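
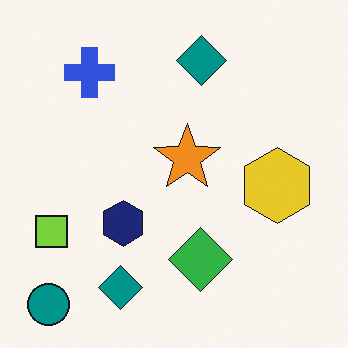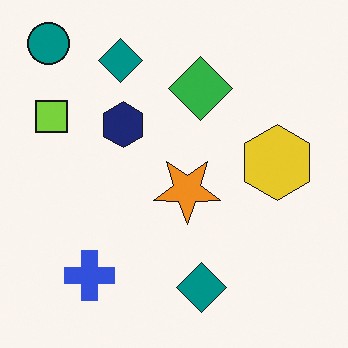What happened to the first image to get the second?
The second image is the first flipped vertically (top ↔ bottom).

The teal circle is in the bottom-left of the first image and the top-left of the second — shapes on opposite sides of the horizontal midline have swapped in a mirror flip.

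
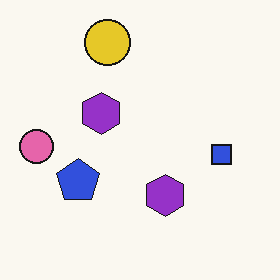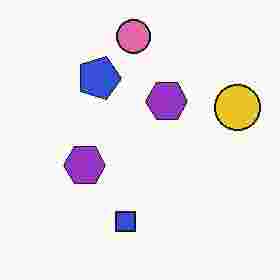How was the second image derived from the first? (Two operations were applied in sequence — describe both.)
This is the original image degraded with heavy JPEG compression, then rotated 90° clockwise.

Blocky 8×8 compression artifacts appear around shape edges and the flat background shows ringing — characteristic JPEG degradation. The pink circle sits in the left of the first image and the top of the second — consistent with a whole-image 90° clockwise rotation.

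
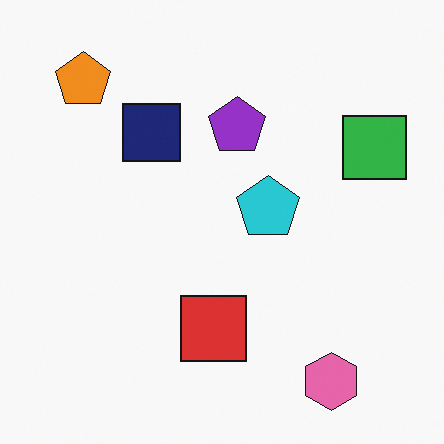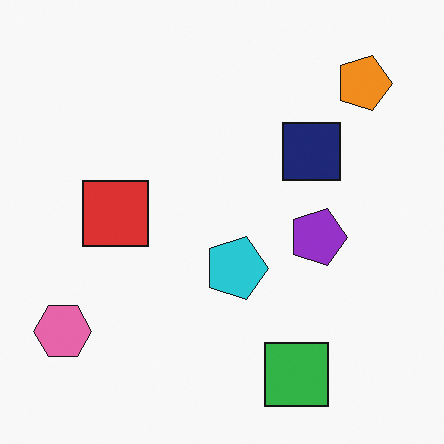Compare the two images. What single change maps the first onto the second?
It was rotated 90° clockwise.

The orange pentagon sits in the top-left of the first image and the top-right of the second — consistent with a whole-image 90° clockwise rotation.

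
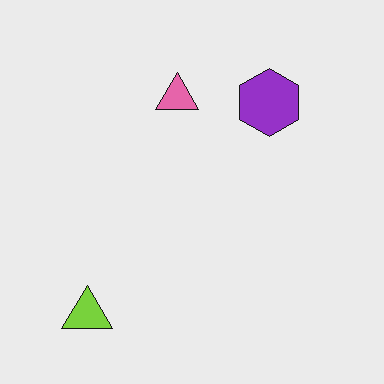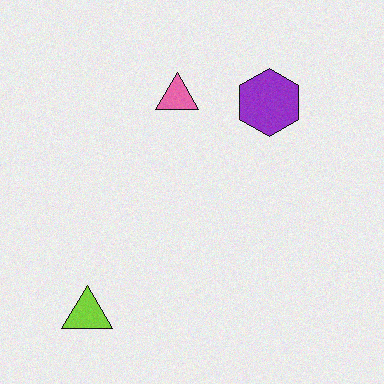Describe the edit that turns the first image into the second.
This is the original image degraded with subtle gaussian noise.

Random speckle covers the whole image, including the flat background.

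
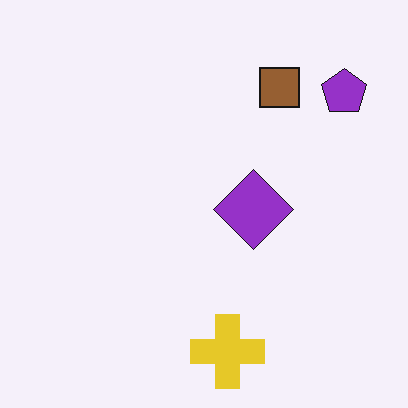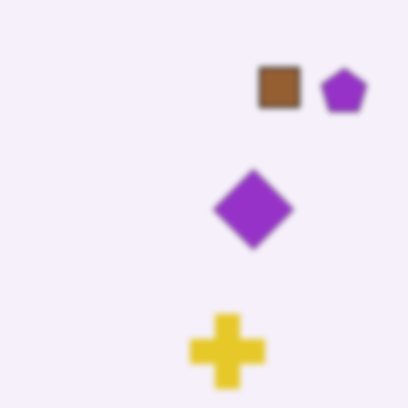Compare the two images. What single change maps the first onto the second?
It was noticeably gaussian-blurred.

Shape edges and outlines are uniformly softened across the whole image.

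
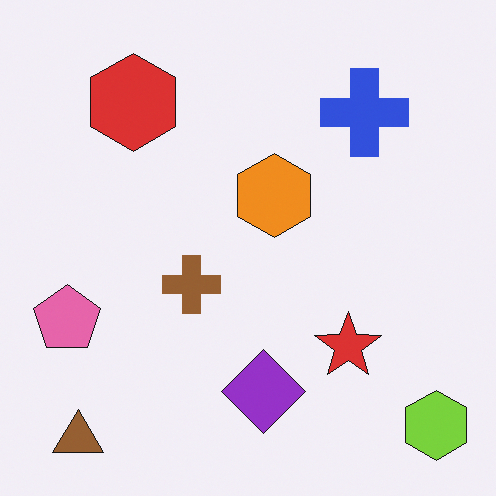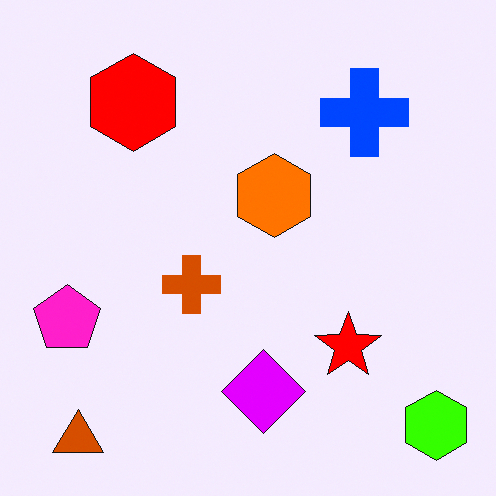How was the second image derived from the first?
It was made much more vivid (saturation change).

All colors are more vivid — a global saturation change.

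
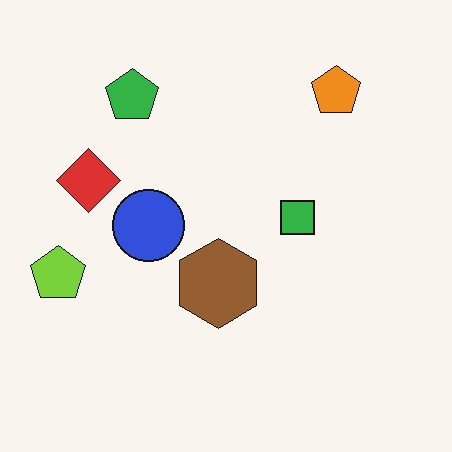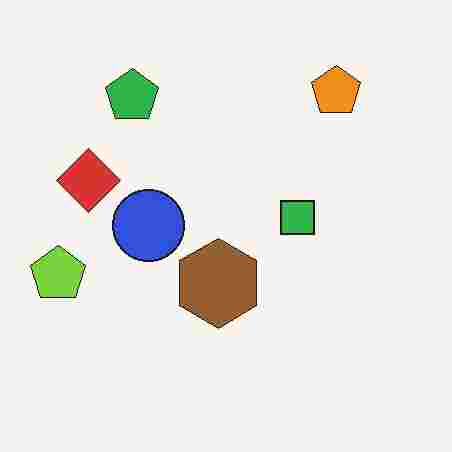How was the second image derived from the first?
Heavily JPEG-compressed with obvious blocking artifacts.

Blocky 8×8 compression artifacts appear around shape edges and the flat background shows ringing — characteristic JPEG degradation.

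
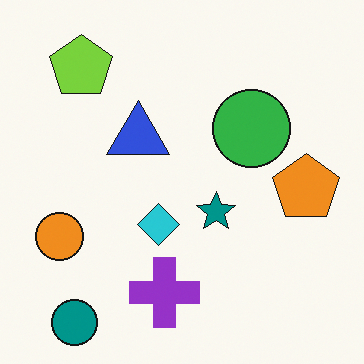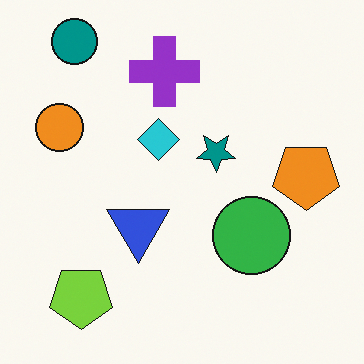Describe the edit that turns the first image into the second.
Flipped vertically (top ↔ bottom).

The teal circle is in the bottom-left of the first image and the top-left of the second — shapes on opposite sides of the horizontal midline have swapped in a mirror flip.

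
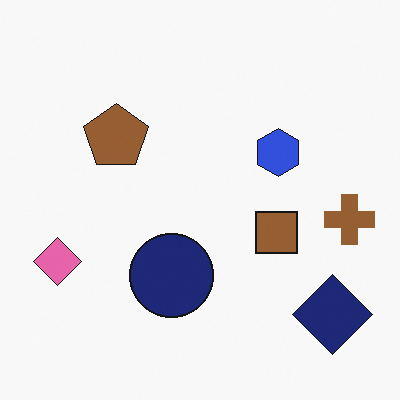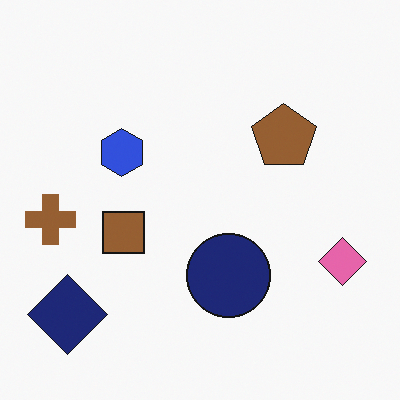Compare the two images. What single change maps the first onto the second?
This is the original image flipped horizontally (left ↔ right).

The brown cross is in the right of the first image and the left of the second — shapes on opposite sides of the vertical midline have swapped in a mirror flip.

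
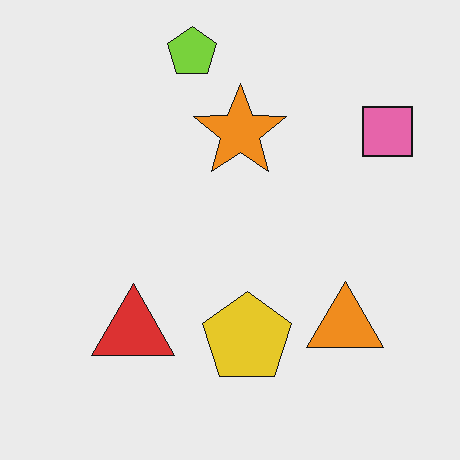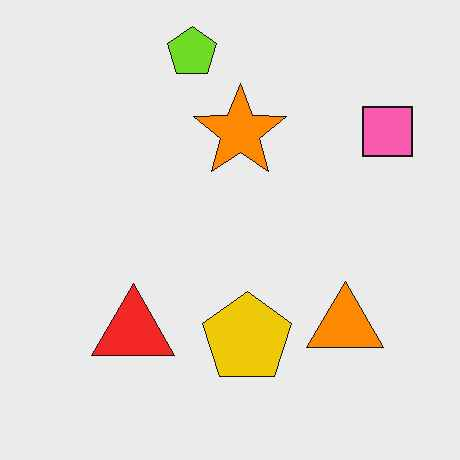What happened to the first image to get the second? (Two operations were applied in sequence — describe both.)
This is the original image slightly oversaturated, then JPEG-compressed with visible artifacts.

All colors are more vivid — a global saturation change. Blocky 8×8 compression artifacts appear around shape edges and the flat background shows ringing — characteristic JPEG degradation.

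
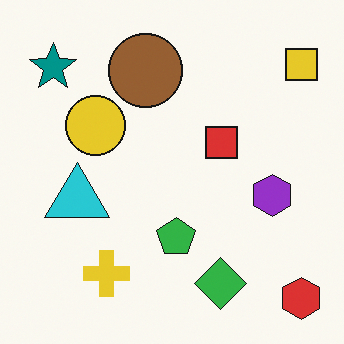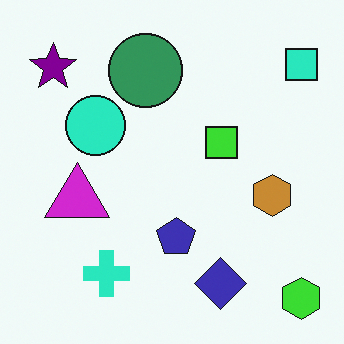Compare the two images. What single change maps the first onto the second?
The second image is the first hue-shifted through roughly a third of the color wheel.

Every shape's color has rotated by the same amount around the hue wheel — a uniform hue shift.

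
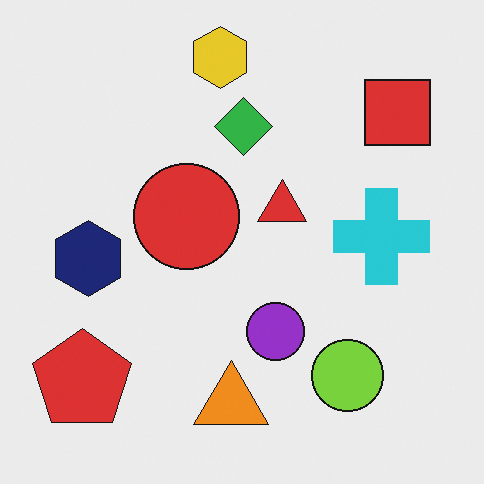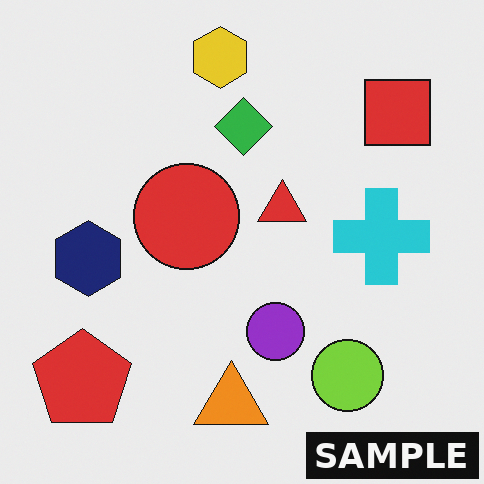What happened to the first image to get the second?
It was watermarked with the text "SAMPLE" in the lower-right corner.

A dark label reading "SAMPLE" appears in the lower-right corner.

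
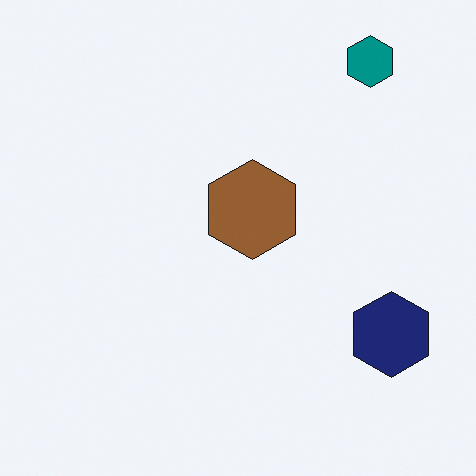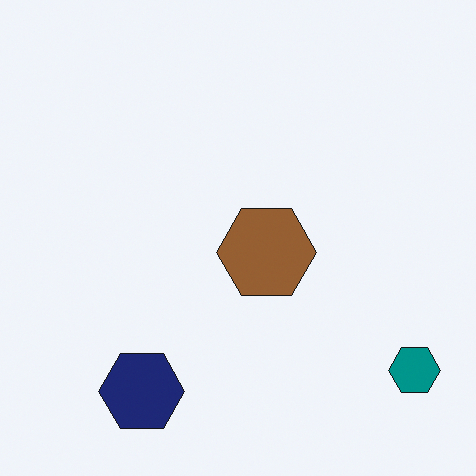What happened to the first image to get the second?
The second image is the first rotated 90° clockwise.

The teal hexagon sits in the top-right of the first image and the bottom-right of the second — consistent with a whole-image 90° clockwise rotation.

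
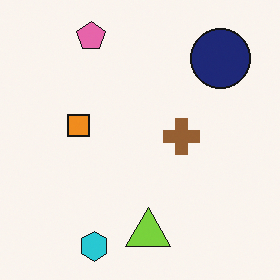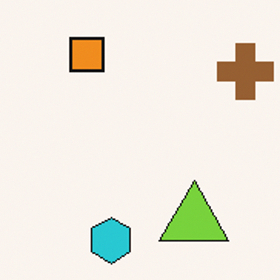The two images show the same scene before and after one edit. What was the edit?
The second image is the first cropped to a modestly smaller region and rescaled.

The visible shapes are larger and the field of view is narrower; shapes near the original edges may be partly or wholly outside the frame — a crop-and-rescale.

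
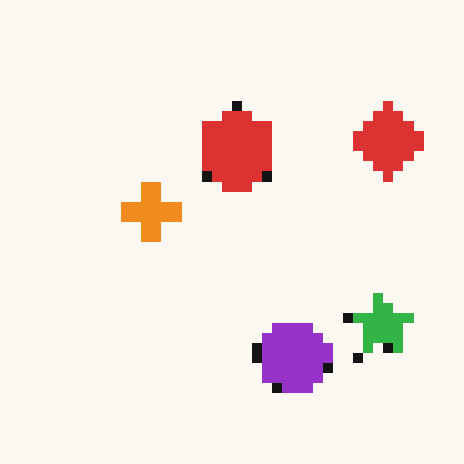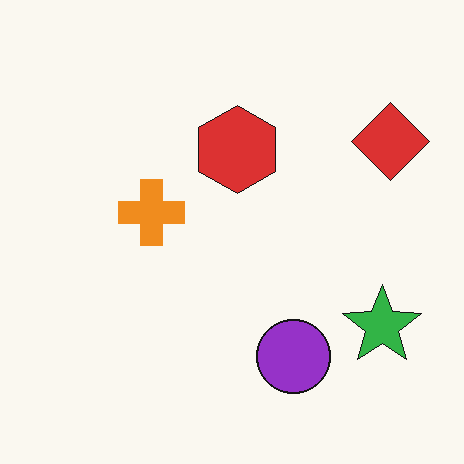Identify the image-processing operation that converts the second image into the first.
Coarsely pixelated.

Shapes are reduced to large square blocks; fine edges and outlines are lost — a downscale-then-upscale (mosaic) effect.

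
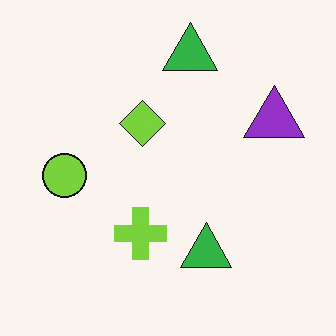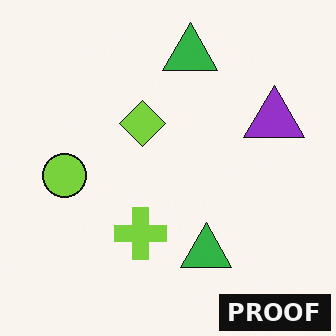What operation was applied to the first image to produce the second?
The transformation is: watermarked with the text "PROOF" in the lower-right corner.

A dark label reading "PROOF" appears in the lower-right corner.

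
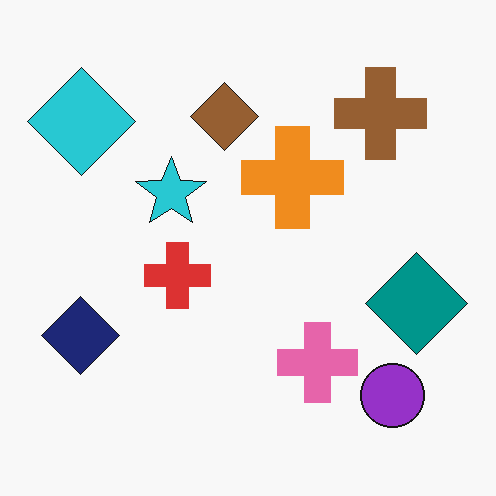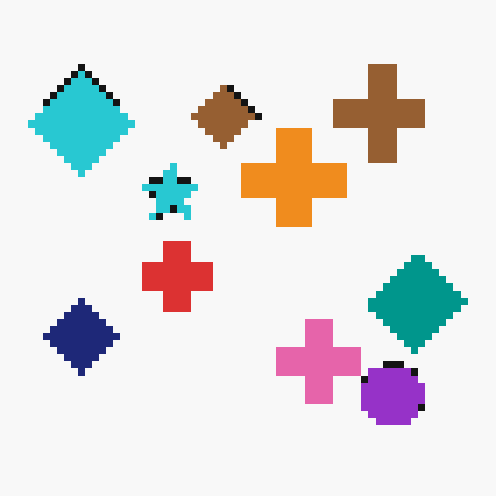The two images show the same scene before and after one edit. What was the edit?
Pixelated into visible square blocks.

Shapes are reduced to large square blocks; fine edges and outlines are lost — a downscale-then-upscale (mosaic) effect.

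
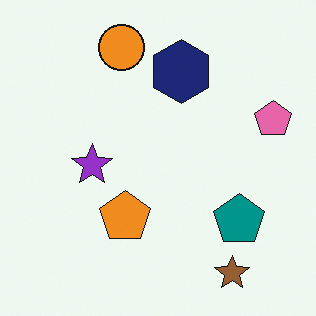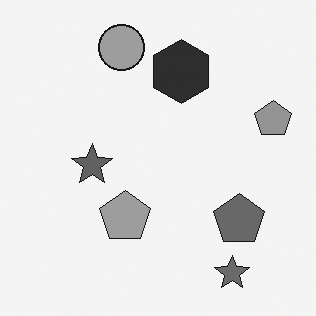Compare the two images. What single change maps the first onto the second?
The second image is the first converted to grayscale.

All color is removed — every shape is now a shade of grey.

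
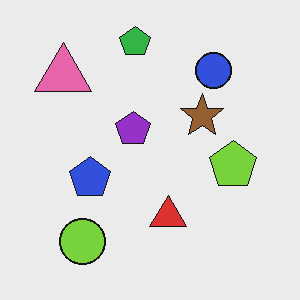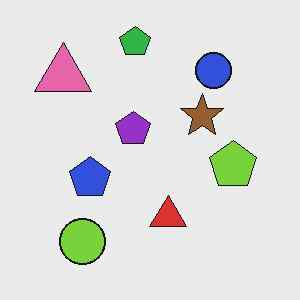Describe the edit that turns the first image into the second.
This is the original image JPEG-compressed with visible artifacts.

Blocky 8×8 compression artifacts appear around shape edges and the flat background shows ringing — characteristic JPEG degradation.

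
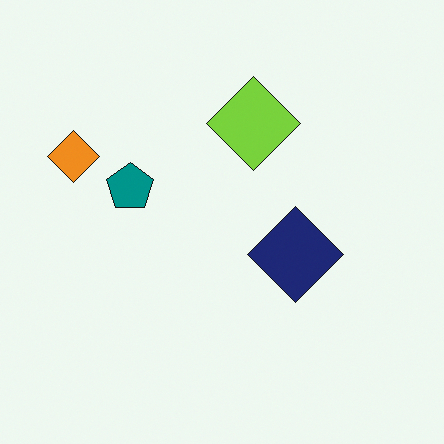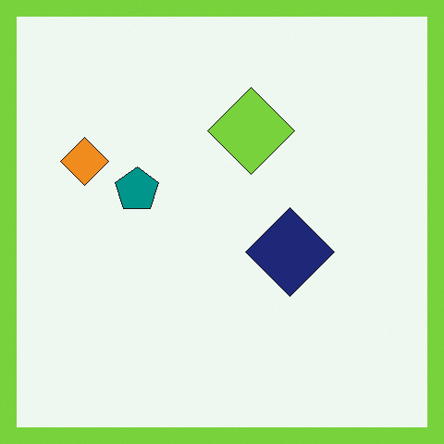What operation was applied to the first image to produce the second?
This is the original image framed with a lime border.

A solid lime frame runs around the edge of the second image, with the content slightly shrunk inside it.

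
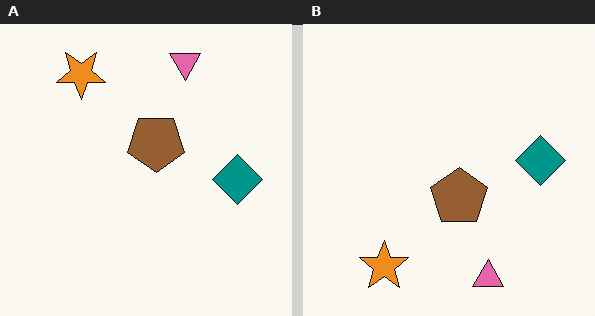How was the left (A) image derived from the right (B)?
This is the original image flipped vertically (top ↔ bottom).

The pink triangle is in the bottom of the right (B) image and the top of the left (A) — shapes on opposite sides of the horizontal midline have swapped in a mirror flip.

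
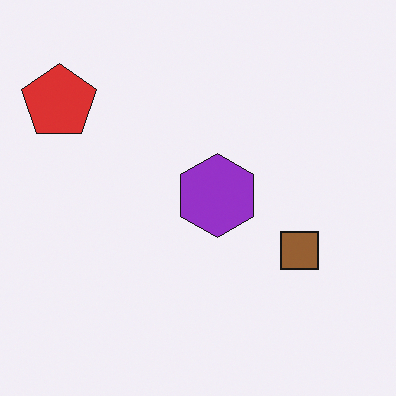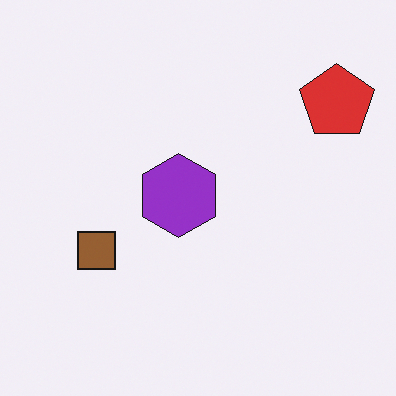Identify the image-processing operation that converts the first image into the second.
The second image is the first flipped horizontally (left ↔ right).

The red pentagon is in the top-left of the first image and the top-right of the second — shapes on opposite sides of the vertical midline have swapped in a mirror flip.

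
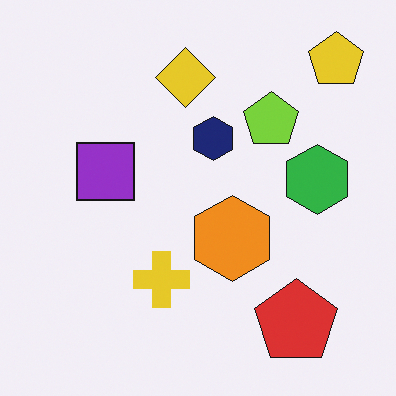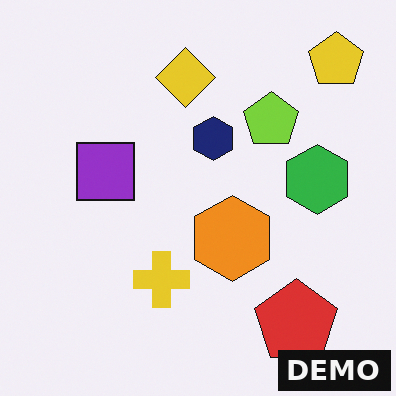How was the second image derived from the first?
The second image is the first watermarked with the text "DEMO" in the lower-right corner.

A dark label reading "DEMO" appears in the lower-right corner.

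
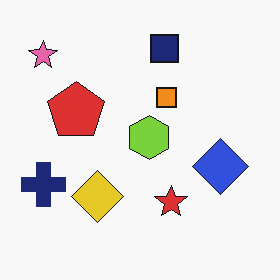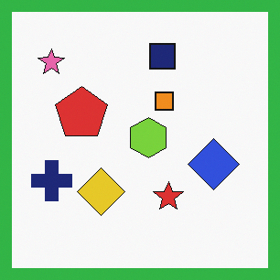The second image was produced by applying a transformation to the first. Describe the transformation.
This is the original image framed with a green border.

A solid green frame runs around the edge of the second image, with the content slightly shrunk inside it.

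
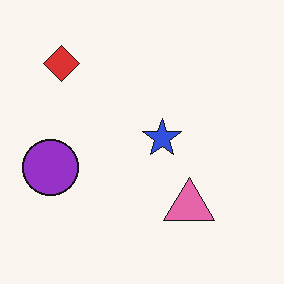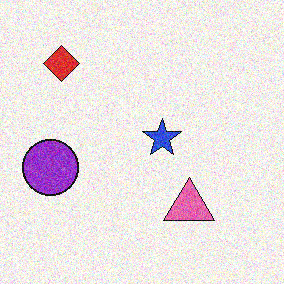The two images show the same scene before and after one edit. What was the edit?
The transformation is: degraded with moderate additive noise.

Random speckle covers the whole image, including the flat background.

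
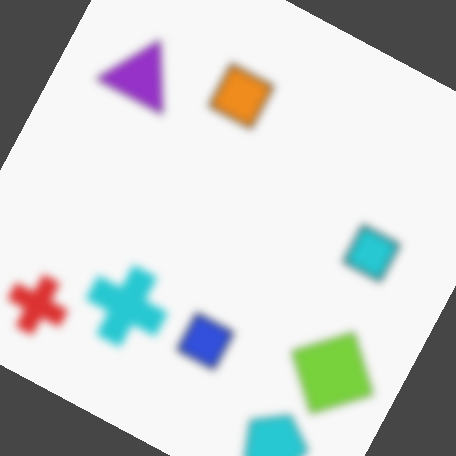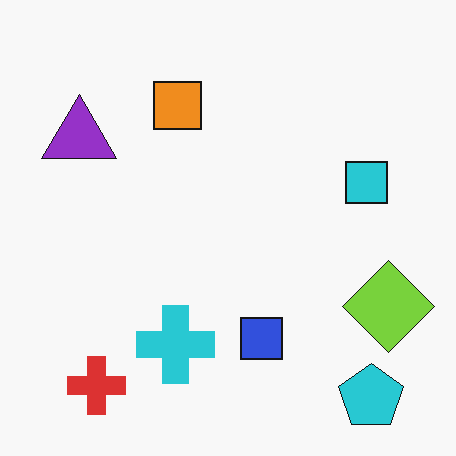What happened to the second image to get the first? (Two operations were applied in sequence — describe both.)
This is the original image moderately blurred, then rotated clockwise by a moderate amount.

Shape edges and outlines are uniformly softened across the whole image. Every shape is tilted by the same angle and the image corners show triangular fill wedges — a whole-image rotation by a non-right angle.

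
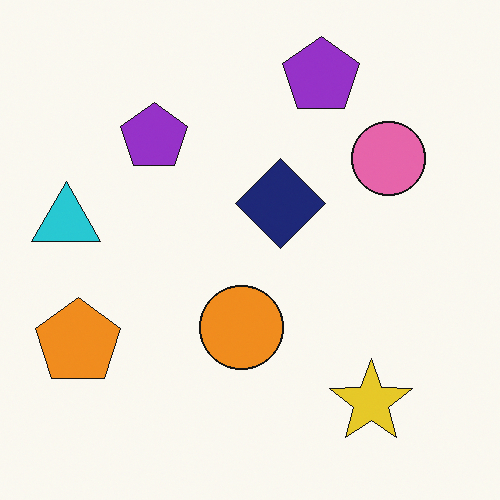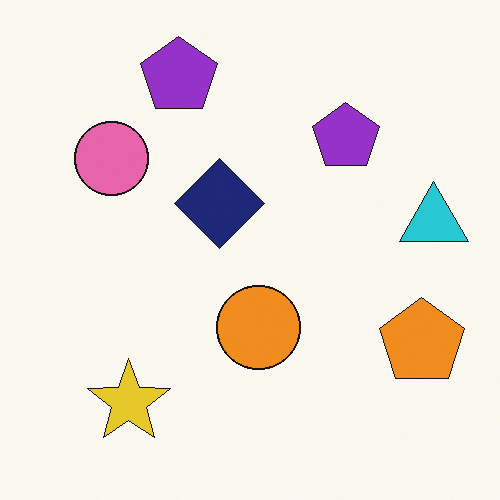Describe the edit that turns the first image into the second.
This is the original image flipped horizontally (left ↔ right).

The cyan triangle is in the left of the first image and the right of the second — shapes on opposite sides of the vertical midline have swapped in a mirror flip.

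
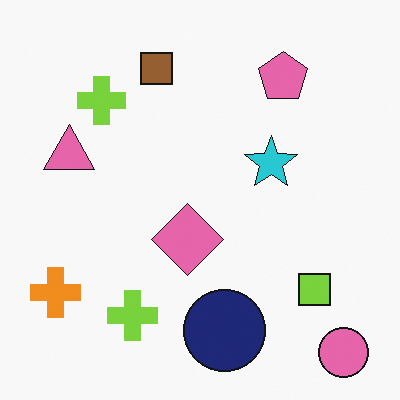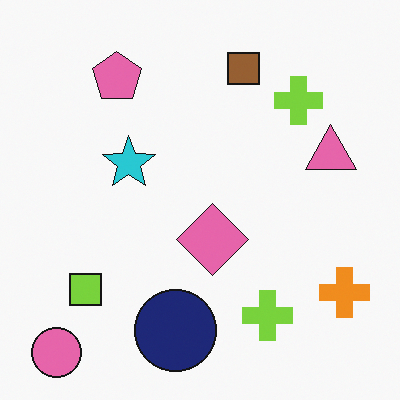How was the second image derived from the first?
The image was flipped horizontally (left ↔ right).

The orange cross is in the bottom-left of the first image and the bottom-right of the second — shapes on opposite sides of the vertical midline have swapped in a mirror flip.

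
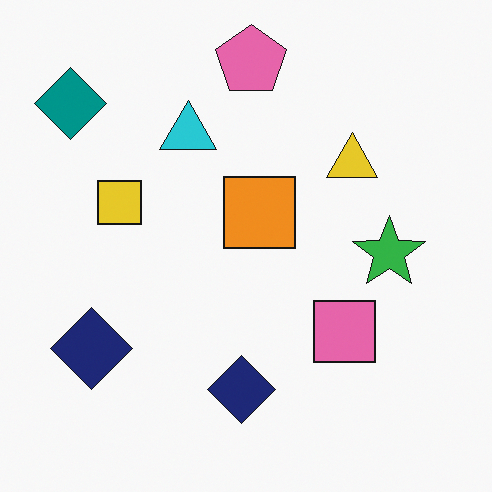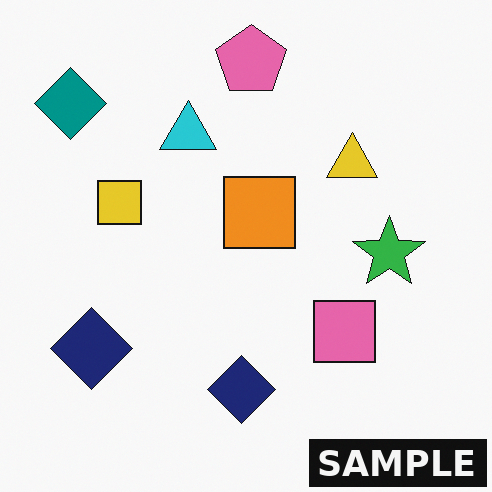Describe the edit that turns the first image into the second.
The transformation is: watermarked with the text "SAMPLE" in the lower-right corner.

A dark label reading "SAMPLE" appears in the lower-right corner.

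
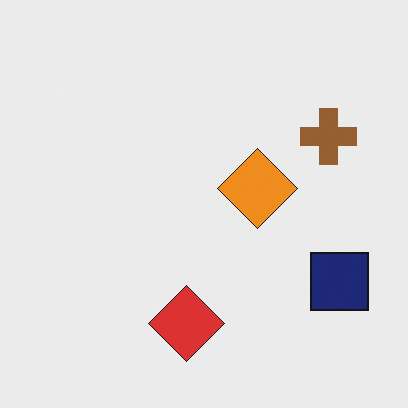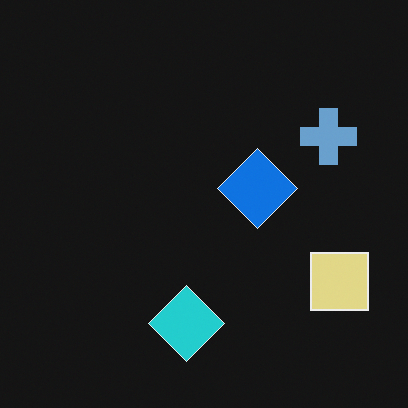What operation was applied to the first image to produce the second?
It was color-inverted (negative).

The light background has become dark and every shape's color is its complement — a photographic negative.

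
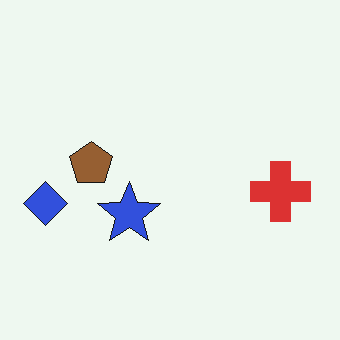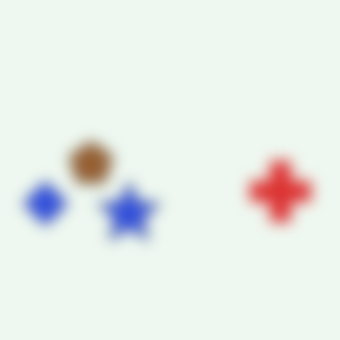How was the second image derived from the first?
Heavily blurred.

Shape edges and outlines are uniformly softened across the whole image.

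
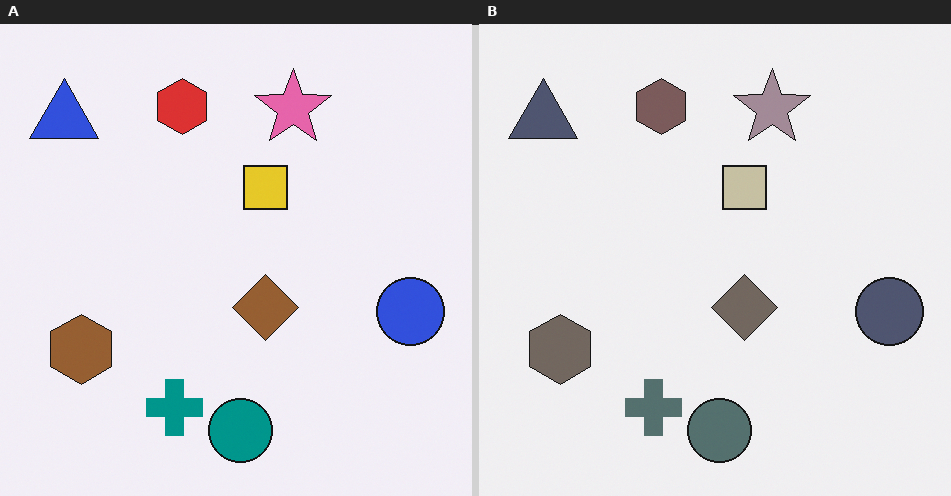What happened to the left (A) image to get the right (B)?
The image was made much more muted (saturation change).

All colors are more muted and greyish — a global saturation change.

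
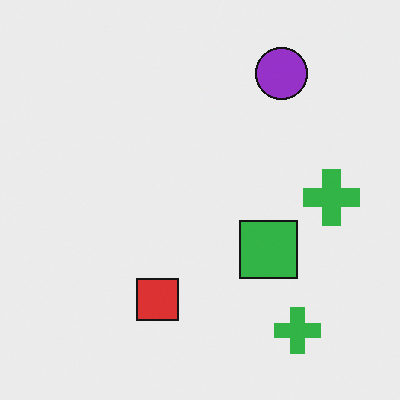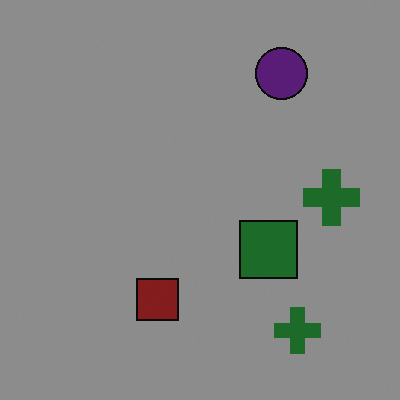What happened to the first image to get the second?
Substantially darkened.

Every pixel — background and shapes alike — is uniformly darkened.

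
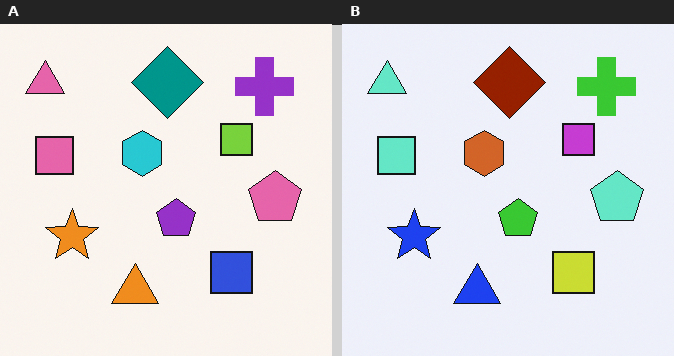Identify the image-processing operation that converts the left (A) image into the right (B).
The transformation is: hue-shifted through roughly half the color wheel.

Every shape's color has rotated by the same amount around the hue wheel — a uniform hue shift.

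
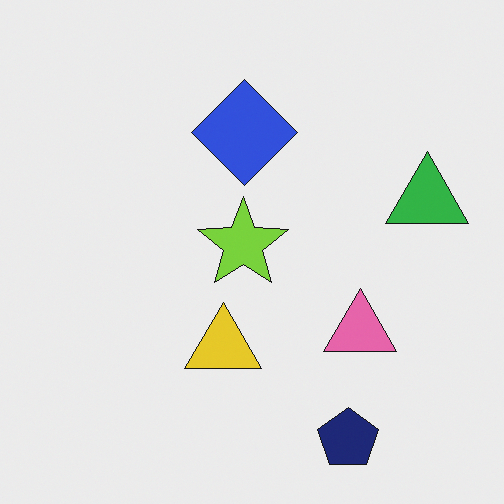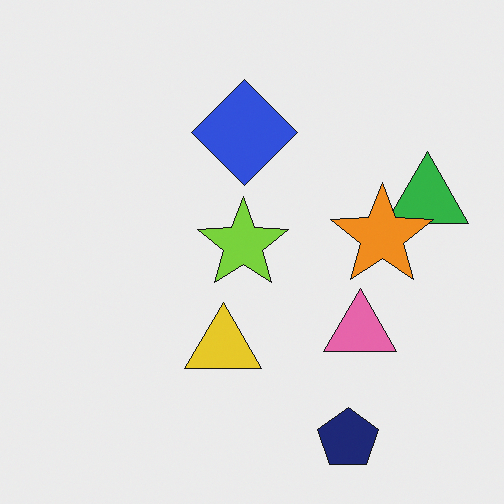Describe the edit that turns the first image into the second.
It was overlaid with an additional orange star.

An orange star appears in the second image that is absent from the first.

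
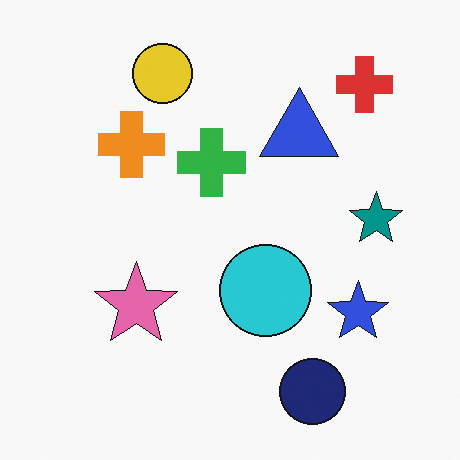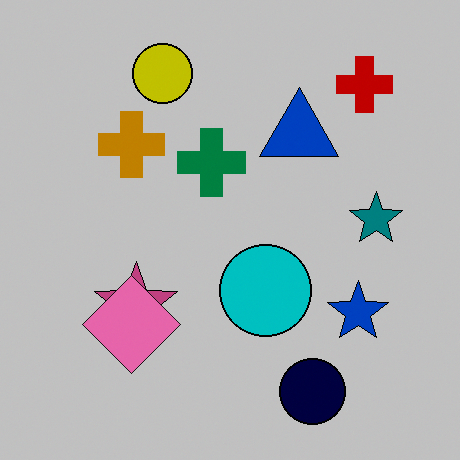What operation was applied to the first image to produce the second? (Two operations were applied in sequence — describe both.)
The transformation is: aggressively posterized, then overlaid with an additional pink diamond.

Each flat color has snapped to a coarser quantized level — most visibly, the near-white background has dropped to a flat grey. A pink diamond appears in the second image that is absent from the first.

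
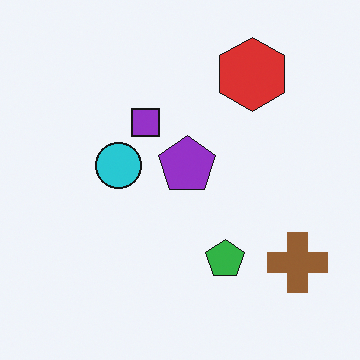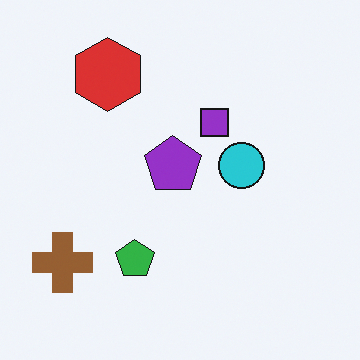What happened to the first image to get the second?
The image was flipped horizontally (left ↔ right).

The brown cross is in the bottom-right of the first image and the bottom-left of the second — shapes on opposite sides of the vertical midline have swapped in a mirror flip.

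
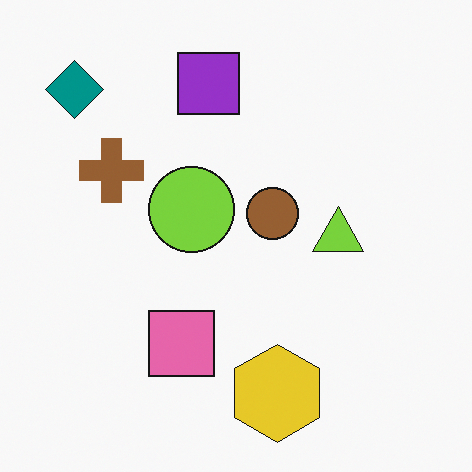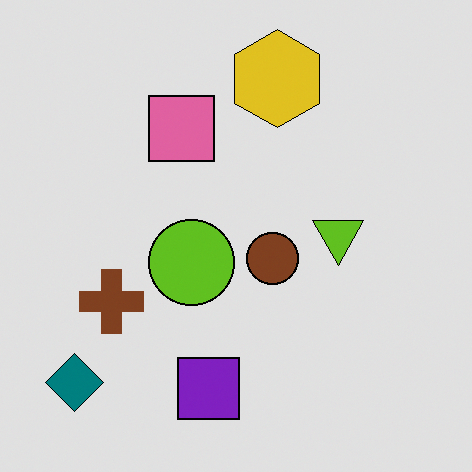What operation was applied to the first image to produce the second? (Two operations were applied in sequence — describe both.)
Moderately posterized, then flipped vertically (top ↔ bottom).

Each flat color has snapped to a coarser quantized level — most visibly, the near-white background has dropped to a flat grey. The yellow hexagon is in the bottom of the first image and the top of the second — shapes on opposite sides of the horizontal midline have swapped in a mirror flip.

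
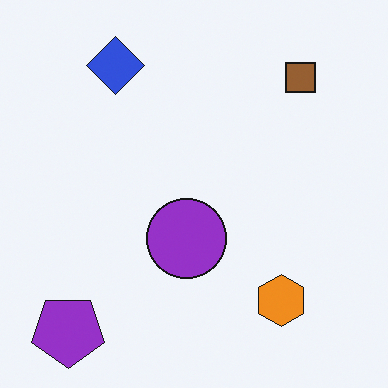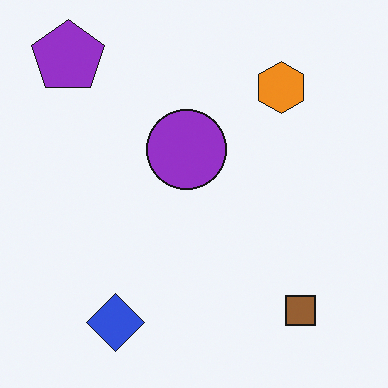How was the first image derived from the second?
The first image is the second flipped vertically (top ↔ bottom).

The purple pentagon is in the top-left of the second image and the bottom-left of the first — shapes on opposite sides of the horizontal midline have swapped in a mirror flip.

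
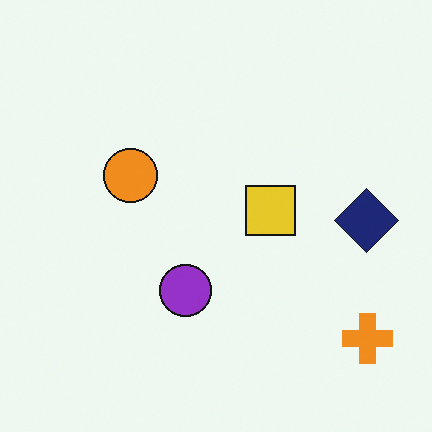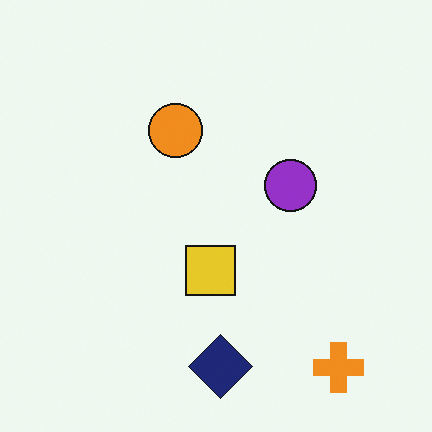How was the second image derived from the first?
It was transposed (reflected across the top-left ↔ bottom-right diagonal).

Shapes have swapped their row and column positions — what was in the top-right is now in the bottom-left — a diagonal reflection.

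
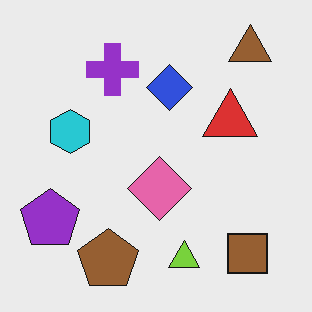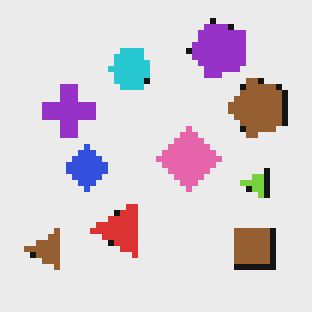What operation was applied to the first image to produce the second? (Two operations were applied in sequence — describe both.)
This is the original image pixelated into visible square blocks, then transposed (reflected across the top-left ↔ bottom-right diagonal).

Shapes are reduced to large square blocks; fine edges and outlines are lost — a downscale-then-upscale (mosaic) effect. Shapes have swapped their row and column positions — what was in the top-right is now in the bottom-left — a diagonal reflection.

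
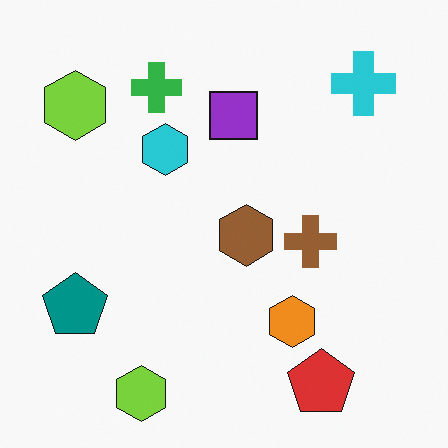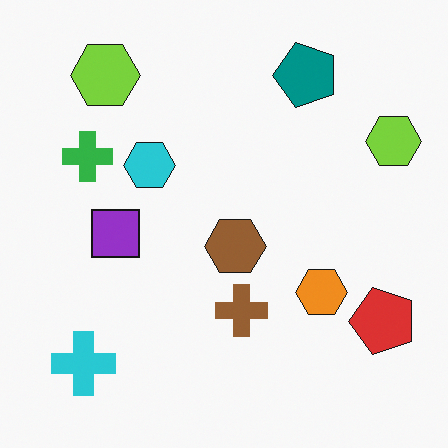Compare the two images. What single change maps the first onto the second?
The image was transposed (reflected across the top-left ↔ bottom-right diagonal).

Shapes have swapped their row and column positions — what was in the top-right is now in the bottom-left — a diagonal reflection.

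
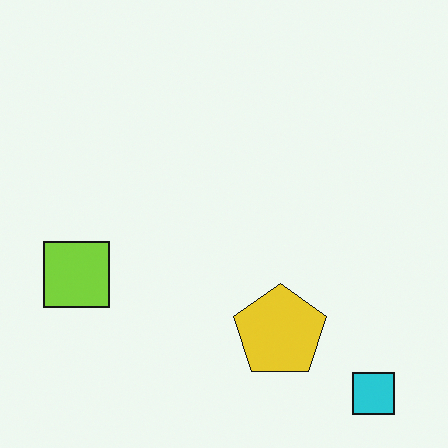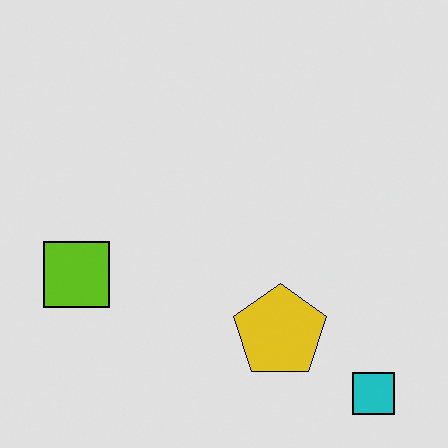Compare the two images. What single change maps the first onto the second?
The transformation is: posterized to a reduced palette.

Each flat color has snapped to a coarser quantized level — most visibly, the near-white background has dropped to a flat grey.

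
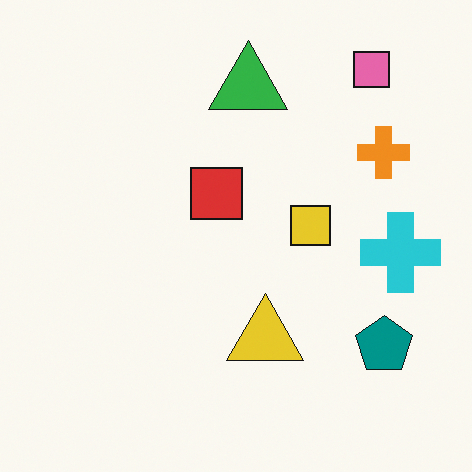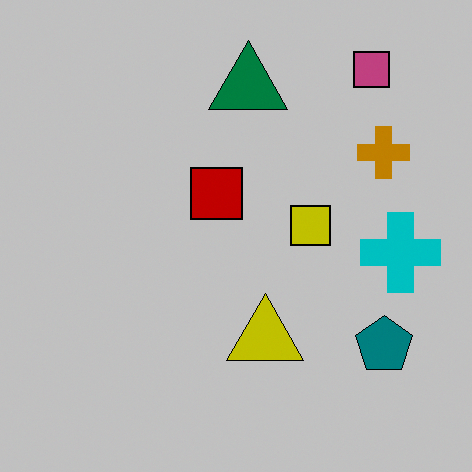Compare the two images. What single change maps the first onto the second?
The second image is the first heavily posterized to just a handful of flat colors.

Each flat color has snapped to a coarser quantized level — most visibly, the near-white background has dropped to a flat grey.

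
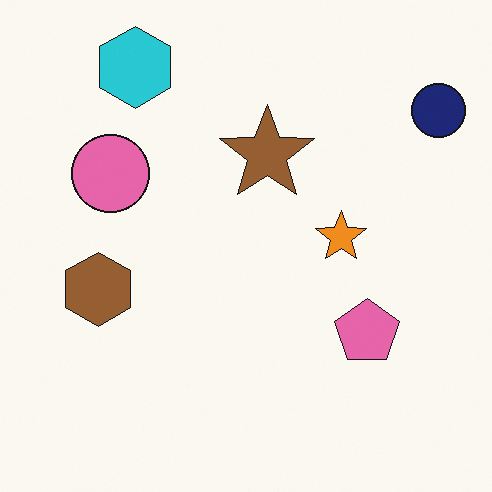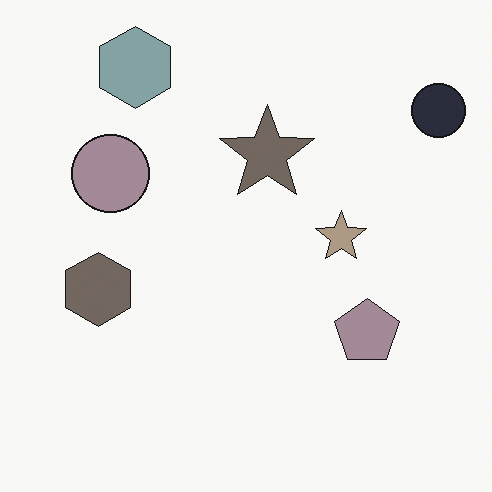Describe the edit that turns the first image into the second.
The second image is the first heavily desaturated.

All colors are more muted and greyish — a global saturation change.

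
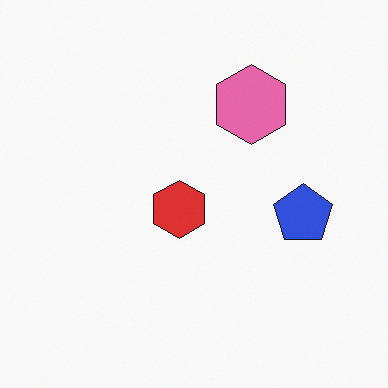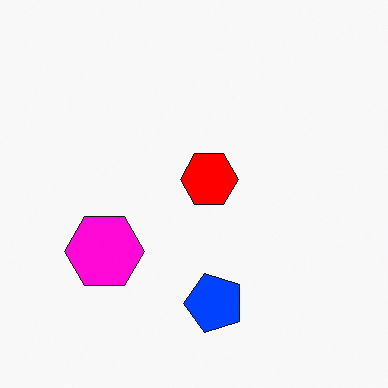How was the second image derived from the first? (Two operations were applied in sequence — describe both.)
The transformation is: heavily oversaturated, then transposed (reflected across the top-left ↔ bottom-right diagonal).

All colors are more vivid — a global saturation change. Shapes have swapped their row and column positions — what was in the top-right is now in the bottom-left — a diagonal reflection.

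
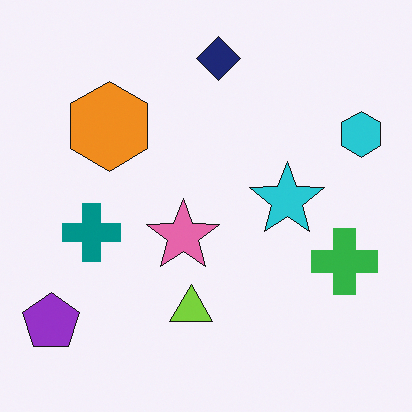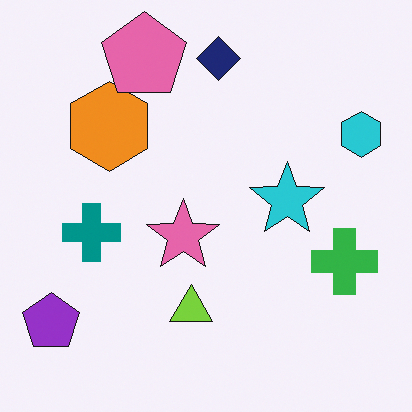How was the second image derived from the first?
It was overlaid with an additional pink pentagon.

A pink pentagon appears in the second image that is absent from the first.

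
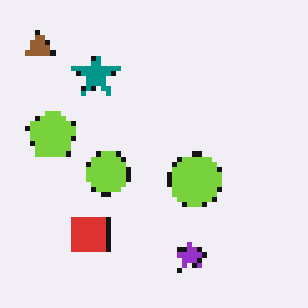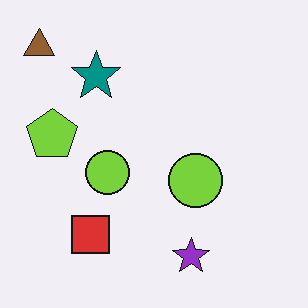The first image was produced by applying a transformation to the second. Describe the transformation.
The first image is the second lightly pixelated (a mild mosaic effect).

Shapes are reduced to large square blocks; fine edges and outlines are lost — a downscale-then-upscale (mosaic) effect.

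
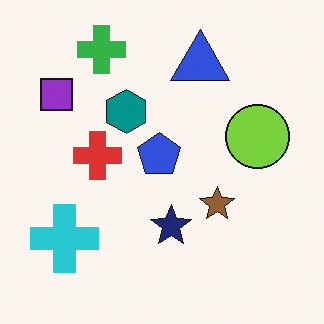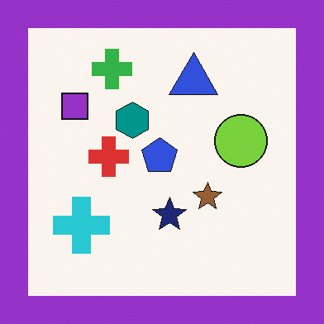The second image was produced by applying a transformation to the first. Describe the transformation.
The second image is the first framed with a purple border.

A solid purple frame runs around the edge of the second image, with the content slightly shrunk inside it.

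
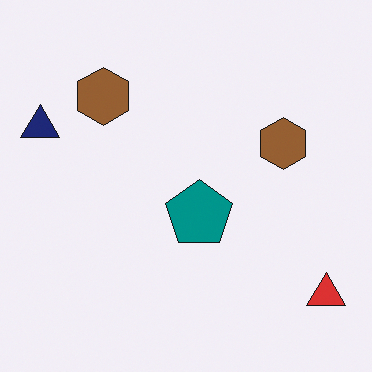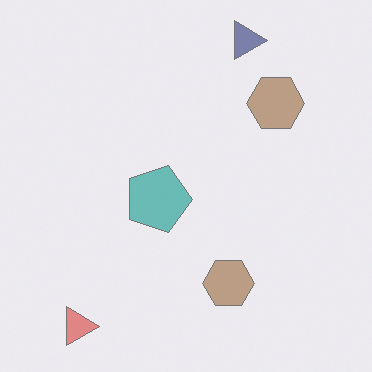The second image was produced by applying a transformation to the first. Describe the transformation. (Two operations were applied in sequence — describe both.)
The image was washed out (contrast reduced), then rotated 90° clockwise.

Tones are pushed toward mid-grey across the whole image — a global contrast change. The red triangle sits in the bottom-right of the first image and the bottom-left of the second — consistent with a whole-image 90° clockwise rotation.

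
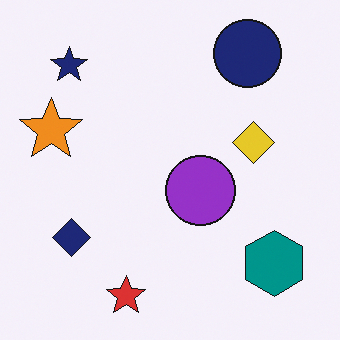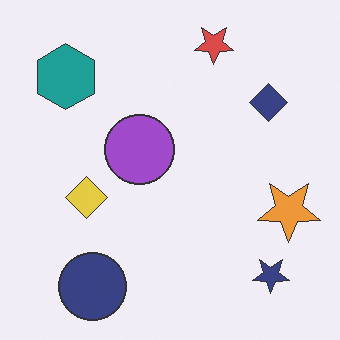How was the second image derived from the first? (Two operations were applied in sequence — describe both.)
Rotated 180°, then given slightly reduced contrast.

The navy star sits in the top-left of the first image and the bottom-right of the second — consistent with a whole-image 180° rotation. Tones are pushed toward mid-grey across the whole image — a global contrast change.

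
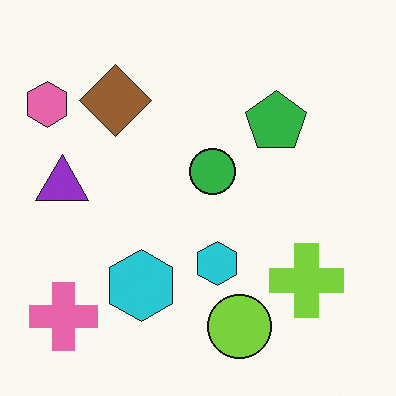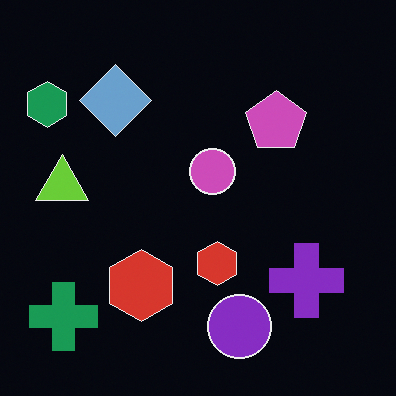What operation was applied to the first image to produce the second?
This is the original image color-inverted (negative).

The light background has become dark and every shape's color is its complement — a photographic negative.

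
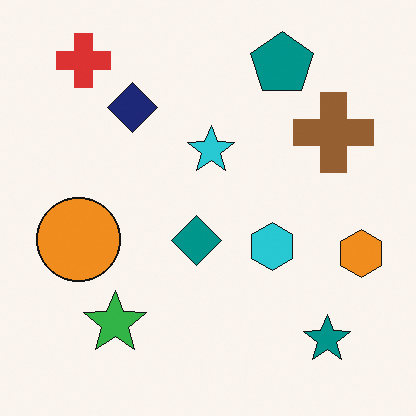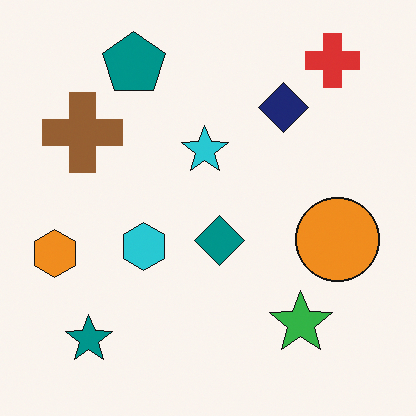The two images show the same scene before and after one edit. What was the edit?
The transformation is: flipped horizontally (left ↔ right).

The orange hexagon is in the right of the first image and the left of the second — shapes on opposite sides of the vertical midline have swapped in a mirror flip.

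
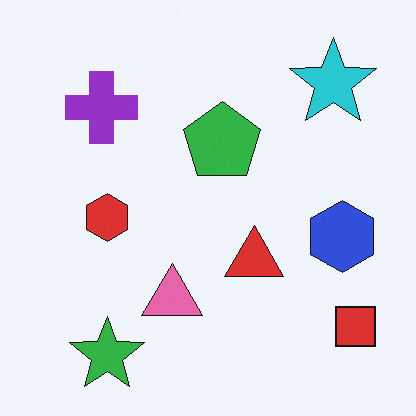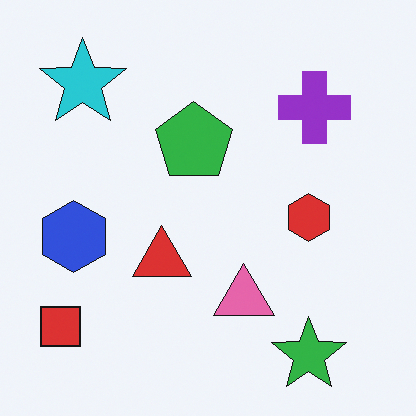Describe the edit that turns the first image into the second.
Flipped horizontally (left ↔ right).

The red square is in the bottom-right of the first image and the bottom-left of the second — shapes on opposite sides of the vertical midline have swapped in a mirror flip.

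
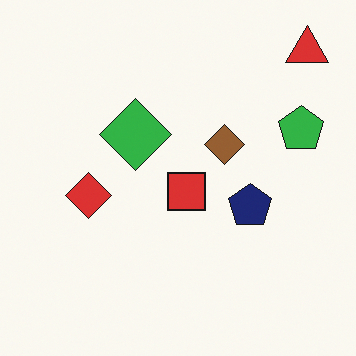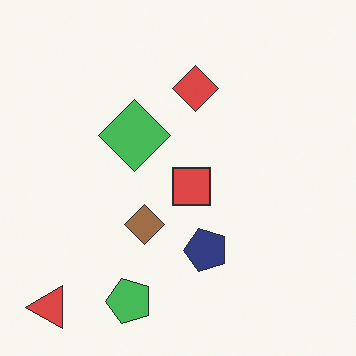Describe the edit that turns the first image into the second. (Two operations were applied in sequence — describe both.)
Transposed (reflected across the top-left ↔ bottom-right diagonal), then given slightly reduced contrast.

Shapes have swapped their row and column positions — what was in the top-right is now in the bottom-left — a diagonal reflection. Tones are pushed toward mid-grey across the whole image — a global contrast change.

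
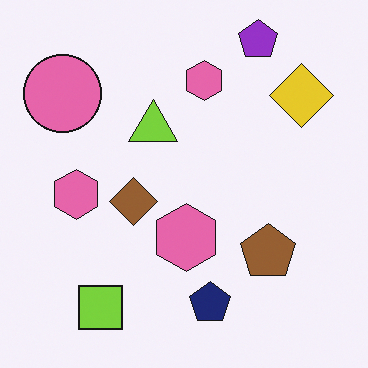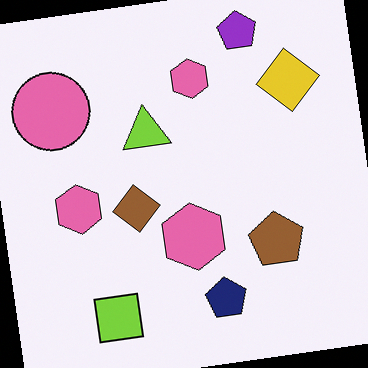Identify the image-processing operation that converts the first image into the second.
It was rotated counter-clockwise by a few degrees.

Every shape is tilted by the same angle and the image corners show triangular fill wedges — a whole-image rotation by a non-right angle.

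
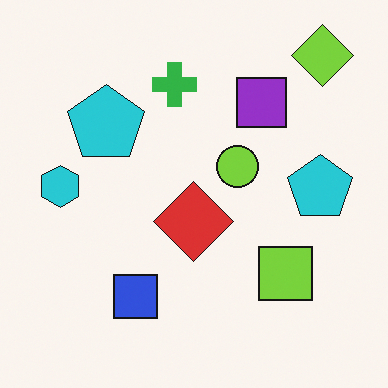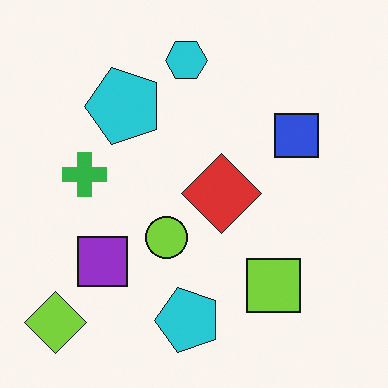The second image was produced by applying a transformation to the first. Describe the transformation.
It was transposed (reflected across the top-left ↔ bottom-right diagonal).

Shapes have swapped their row and column positions — what was in the top-right is now in the bottom-left — a diagonal reflection.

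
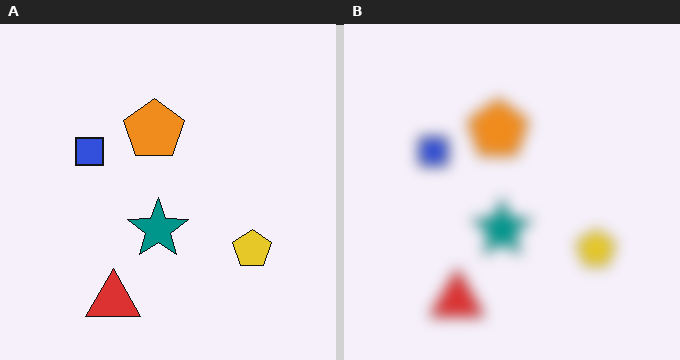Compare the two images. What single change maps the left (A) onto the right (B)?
It was heavily blurred.

Shape edges and outlines are uniformly softened across the whole image.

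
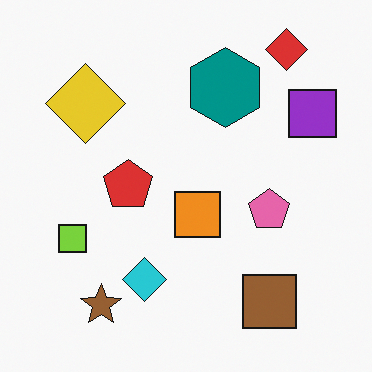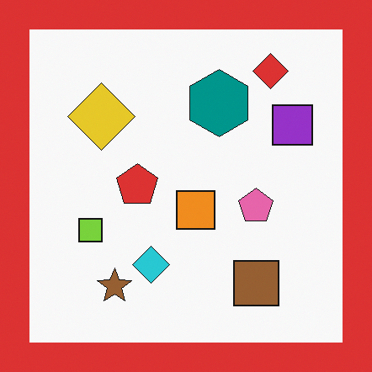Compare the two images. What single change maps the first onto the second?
The transformation is: framed with a red border.

A solid red frame runs around the edge of the second image, with the content slightly shrunk inside it.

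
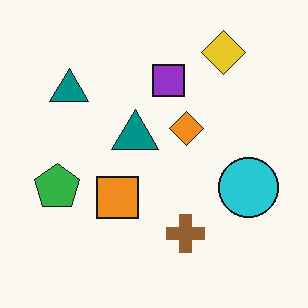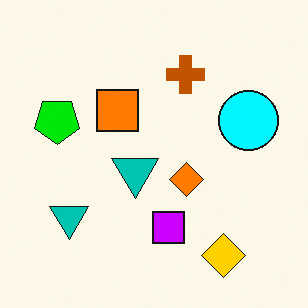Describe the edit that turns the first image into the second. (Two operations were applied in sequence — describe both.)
The transformation is: flipped vertically (top ↔ bottom), then heavily oversaturated.

The yellow diamond is in the top-right of the first image and the bottom-right of the second — shapes on opposite sides of the horizontal midline have swapped in a mirror flip. All colors are more vivid — a global saturation change.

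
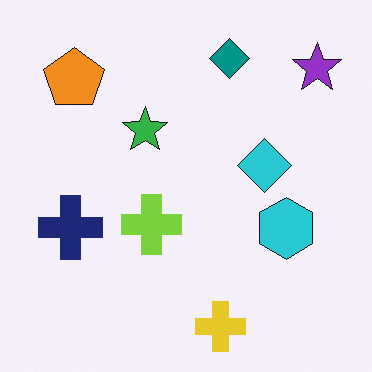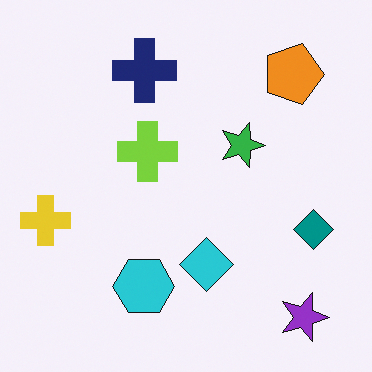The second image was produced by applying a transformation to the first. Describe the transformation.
Rotated 90° clockwise.

The purple star sits in the top-right of the first image and the bottom-right of the second — consistent with a whole-image 90° clockwise rotation.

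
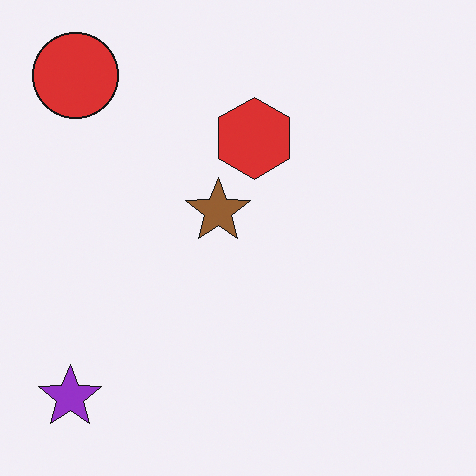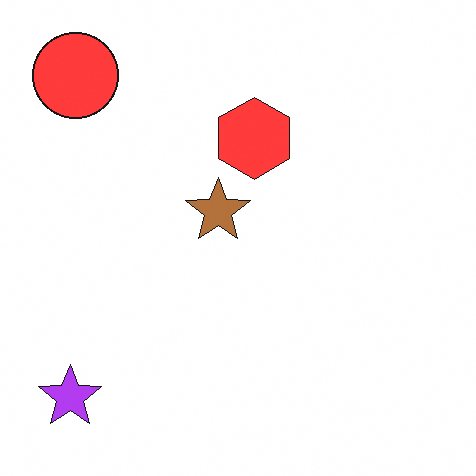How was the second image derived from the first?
It was brightened a little.

Every pixel — background and shapes alike — is uniformly brightened.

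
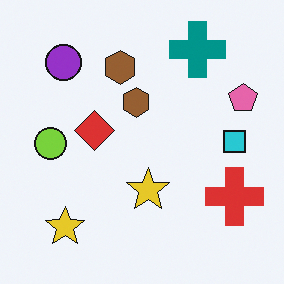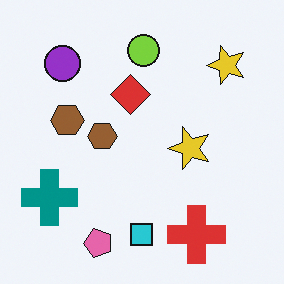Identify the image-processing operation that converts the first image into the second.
The image was transposed (reflected across the top-left ↔ bottom-right diagonal).

Shapes have swapped their row and column positions — what was in the top-right is now in the bottom-left — a diagonal reflection.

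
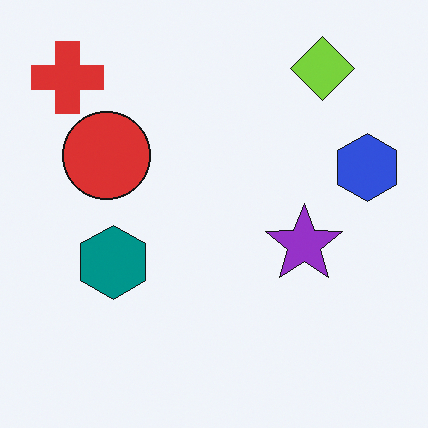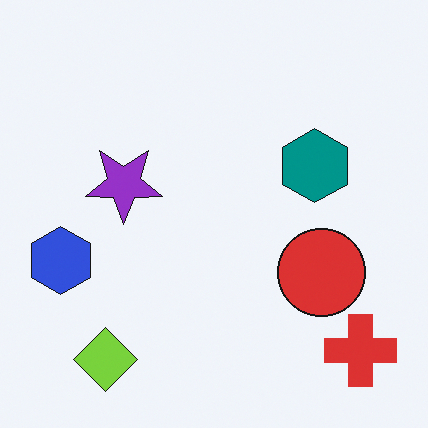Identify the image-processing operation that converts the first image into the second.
The transformation is: rotated 180°.

The red cross sits in the top-left of the first image and the bottom-right of the second — consistent with a whole-image 180° rotation.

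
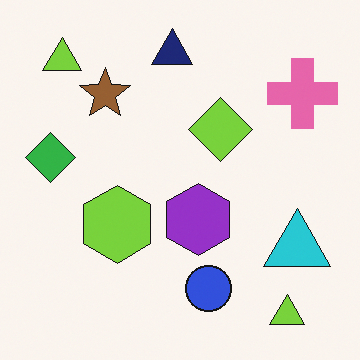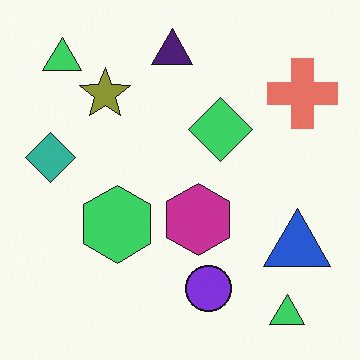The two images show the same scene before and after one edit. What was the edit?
The image was hue-shifted by a small amount.

Every shape's color has rotated by the same amount around the hue wheel — a uniform hue shift.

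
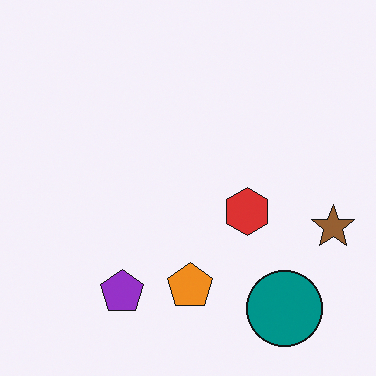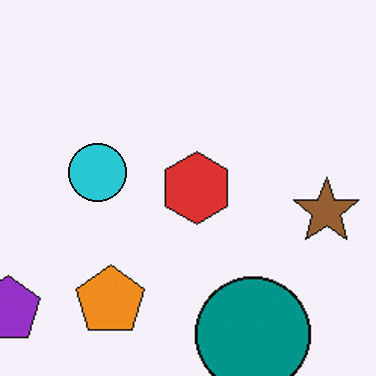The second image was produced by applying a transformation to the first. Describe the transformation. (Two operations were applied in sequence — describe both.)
The transformation is: cropped to a modestly smaller region and rescaled, then overlaid with an additional cyan circle.

The visible shapes are larger and the field of view is narrower; shapes near the original edges may be partly or wholly outside the frame — a crop-and-rescale. A cyan circle appears in the second image that is absent from the first.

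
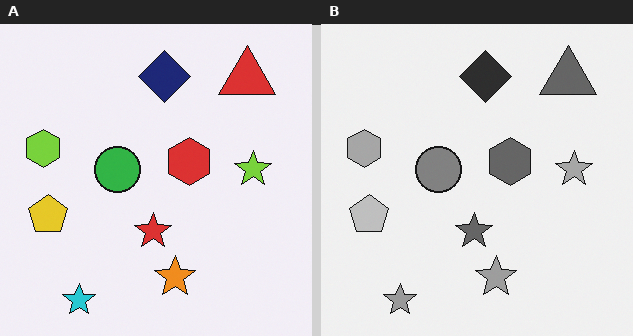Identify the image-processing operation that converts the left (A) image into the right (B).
The image was converted to grayscale.

All color is removed — every shape is now a shade of grey.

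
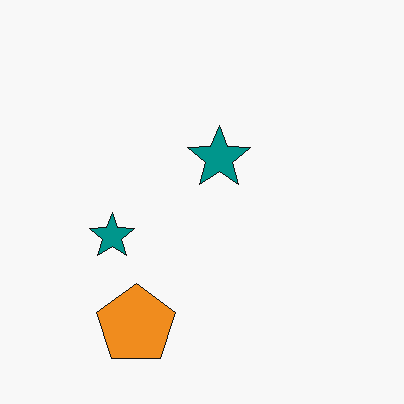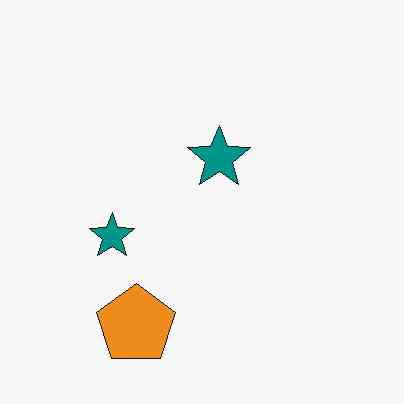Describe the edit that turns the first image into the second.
It was given moderate JPEG compression.

Blocky 8×8 compression artifacts appear around shape edges and the flat background shows ringing — characteristic JPEG degradation.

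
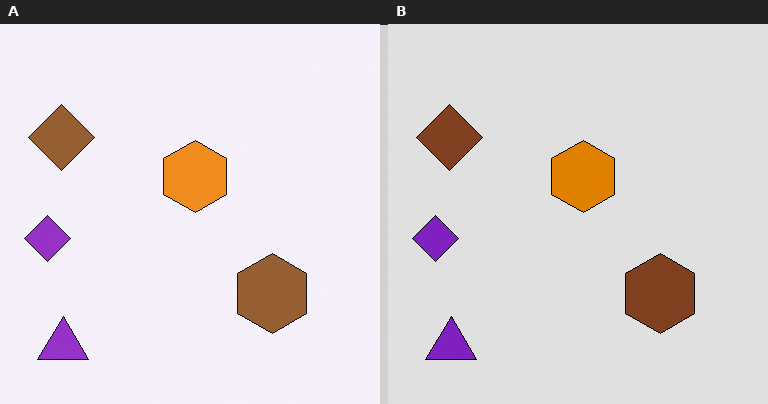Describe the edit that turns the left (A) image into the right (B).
Posterized to a reduced palette.

Each flat color has snapped to a coarser quantized level — most visibly, the near-white background has dropped to a flat grey.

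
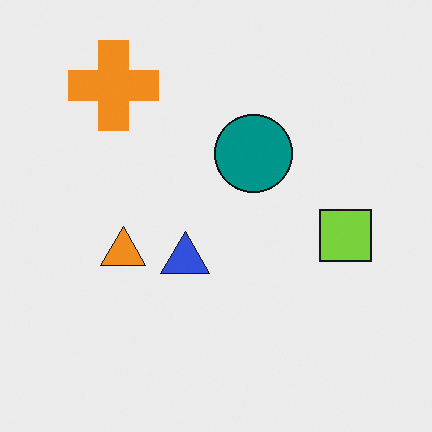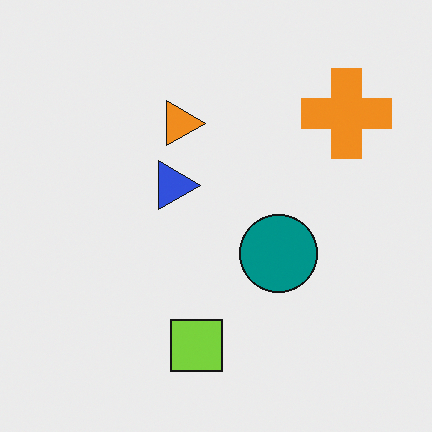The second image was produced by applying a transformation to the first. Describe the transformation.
Rotated 90° clockwise.

The orange cross sits in the top-left of the first image and the top-right of the second — consistent with a whole-image 90° clockwise rotation.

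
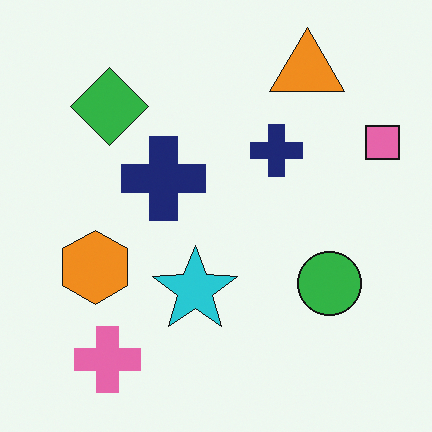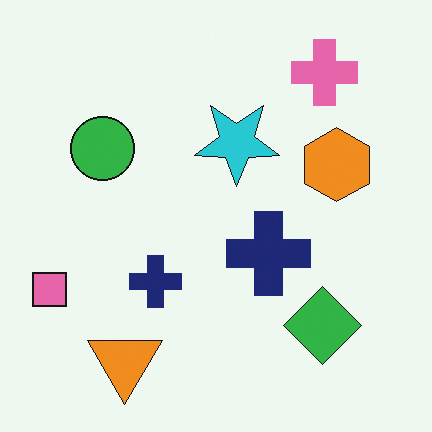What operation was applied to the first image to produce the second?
The image was rotated 180°.

The pink square sits in the top-right of the first image and the bottom-left of the second — consistent with a whole-image 180° rotation.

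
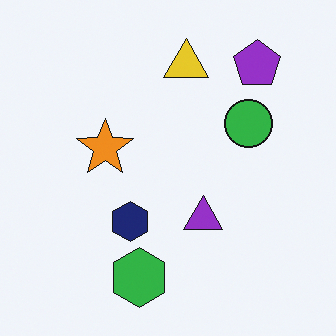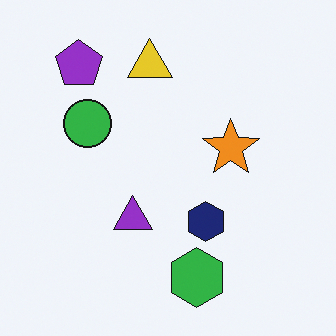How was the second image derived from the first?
Flipped horizontally (left ↔ right).

The purple pentagon is in the top-right of the first image and the top-left of the second — shapes on opposite sides of the vertical midline have swapped in a mirror flip.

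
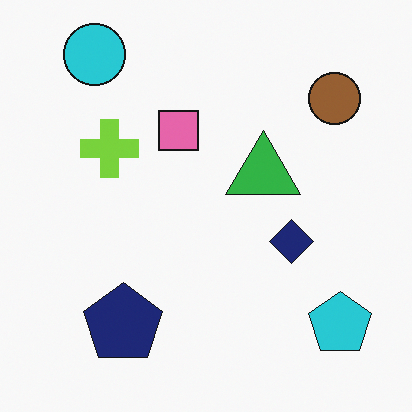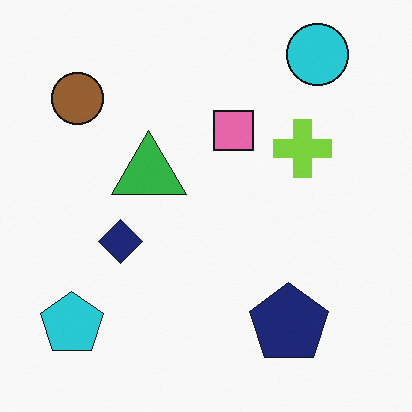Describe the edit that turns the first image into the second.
The second image is the first flipped horizontally (left ↔ right).

The cyan pentagon is in the bottom-right of the first image and the bottom-left of the second — shapes on opposite sides of the vertical midline have swapped in a mirror flip.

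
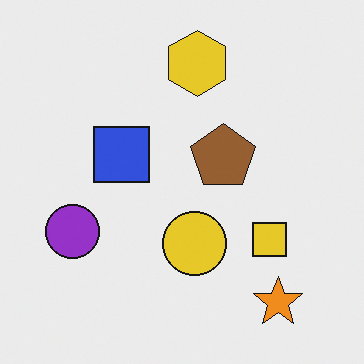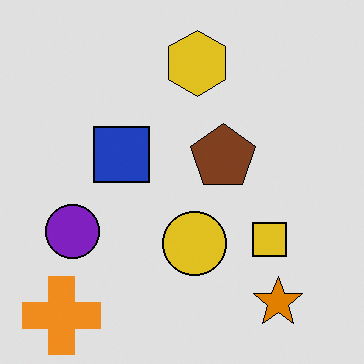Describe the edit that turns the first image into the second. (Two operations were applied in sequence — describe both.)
The transformation is: moderately posterized, then overlaid with an additional orange cross.

Each flat color has snapped to a coarser quantized level — most visibly, the near-white background has dropped to a flat grey. An orange cross appears in the second image that is absent from the first.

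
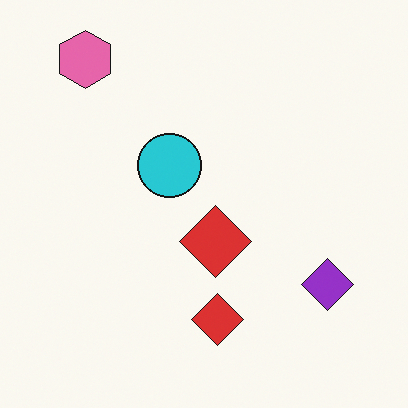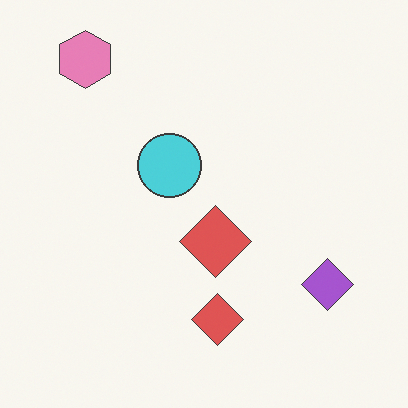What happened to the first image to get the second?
This is the original image given slightly reduced contrast.

Tones are pushed toward mid-grey across the whole image — a global contrast change.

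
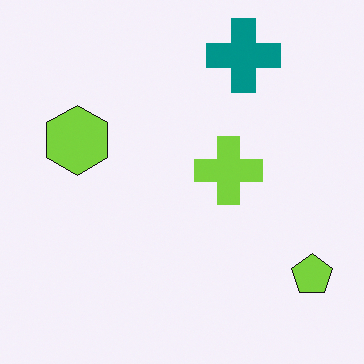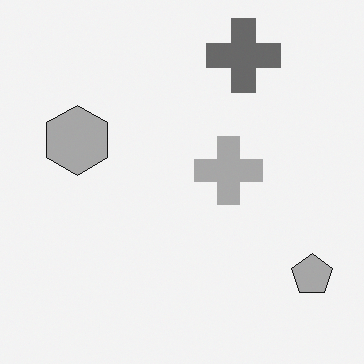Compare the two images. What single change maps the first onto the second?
Converted to grayscale.

All color is removed — every shape is now a shade of grey.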